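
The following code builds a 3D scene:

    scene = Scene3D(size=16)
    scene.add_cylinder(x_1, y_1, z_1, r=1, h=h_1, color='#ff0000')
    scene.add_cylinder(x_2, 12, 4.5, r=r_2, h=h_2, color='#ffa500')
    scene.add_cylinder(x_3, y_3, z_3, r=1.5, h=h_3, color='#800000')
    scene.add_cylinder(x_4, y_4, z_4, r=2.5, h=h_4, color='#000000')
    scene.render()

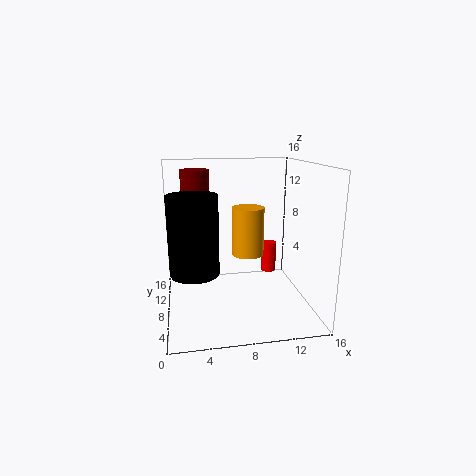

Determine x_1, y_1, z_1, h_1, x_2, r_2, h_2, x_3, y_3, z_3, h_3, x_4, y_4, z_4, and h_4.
x_1 = 13.5; y_1 = 14.5; z_1 = 1; h_1 = 4; x_2 = 10; r_2 = 2; h_2 = 6; x_3 = 3.5; y_3 = 8.5; z_3 = 10; h_3 = 5.5; x_4 = 3; y_4 = 5; z_4 = 5.5; h_4 = 8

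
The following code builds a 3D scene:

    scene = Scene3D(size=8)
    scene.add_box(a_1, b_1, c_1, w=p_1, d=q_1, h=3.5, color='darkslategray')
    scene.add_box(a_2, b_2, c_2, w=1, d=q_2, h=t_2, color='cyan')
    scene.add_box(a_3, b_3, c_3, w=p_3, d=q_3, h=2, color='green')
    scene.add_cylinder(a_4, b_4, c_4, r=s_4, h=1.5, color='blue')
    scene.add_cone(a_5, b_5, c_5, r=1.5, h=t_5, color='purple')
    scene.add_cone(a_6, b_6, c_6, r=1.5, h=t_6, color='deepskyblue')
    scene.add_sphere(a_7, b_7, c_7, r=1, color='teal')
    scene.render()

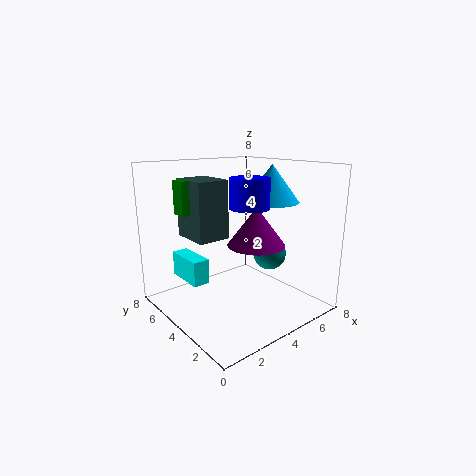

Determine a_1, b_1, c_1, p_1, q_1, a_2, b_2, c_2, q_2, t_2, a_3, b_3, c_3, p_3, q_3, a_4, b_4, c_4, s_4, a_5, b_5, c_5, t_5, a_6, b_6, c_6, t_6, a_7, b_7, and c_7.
a_1 = 2.5, b_1 = 5.5, c_1 = 3.5, p_1 = 2, q_1 = 2.5, a_2 = 2, b_2 = 5.5, c_2 = 1, q_2 = 2.5, t_2 = 1.5, a_3 = 2, b_3 = 6.5, c_3 = 5, p_3 = 2.5, q_3 = 1, a_4 = 3.5, b_4 = 2.5, c_4 = 6, s_4 = 1, a_5 = 4, b_5 = 2.5, c_5 = 4, t_5 = 2, a_6 = 5.5, b_6 = 3, c_6 = 6, t_6 = 2, a_7 = 6.5, b_7 = 4, c_7 = 2.5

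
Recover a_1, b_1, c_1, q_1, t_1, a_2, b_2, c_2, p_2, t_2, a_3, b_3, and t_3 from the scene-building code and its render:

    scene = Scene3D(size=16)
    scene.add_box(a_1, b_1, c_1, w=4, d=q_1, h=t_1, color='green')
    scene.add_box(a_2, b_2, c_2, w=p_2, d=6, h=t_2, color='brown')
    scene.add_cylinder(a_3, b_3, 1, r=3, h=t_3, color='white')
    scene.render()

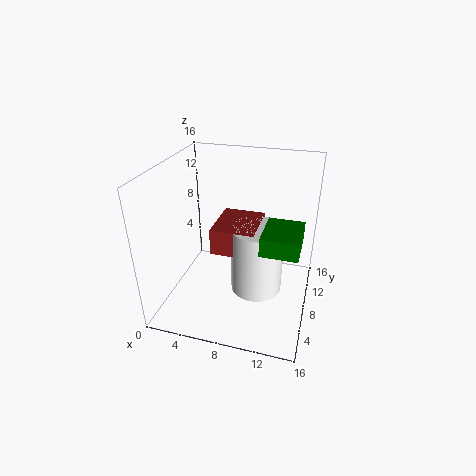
a_1 = 11
b_1 = 5
c_1 = 8
q_1 = 5
t_1 = 2
a_2 = 5
b_2 = 7
c_2 = 6
p_2 = 5
t_2 = 3
a_3 = 10
b_3 = 9
t_3 = 8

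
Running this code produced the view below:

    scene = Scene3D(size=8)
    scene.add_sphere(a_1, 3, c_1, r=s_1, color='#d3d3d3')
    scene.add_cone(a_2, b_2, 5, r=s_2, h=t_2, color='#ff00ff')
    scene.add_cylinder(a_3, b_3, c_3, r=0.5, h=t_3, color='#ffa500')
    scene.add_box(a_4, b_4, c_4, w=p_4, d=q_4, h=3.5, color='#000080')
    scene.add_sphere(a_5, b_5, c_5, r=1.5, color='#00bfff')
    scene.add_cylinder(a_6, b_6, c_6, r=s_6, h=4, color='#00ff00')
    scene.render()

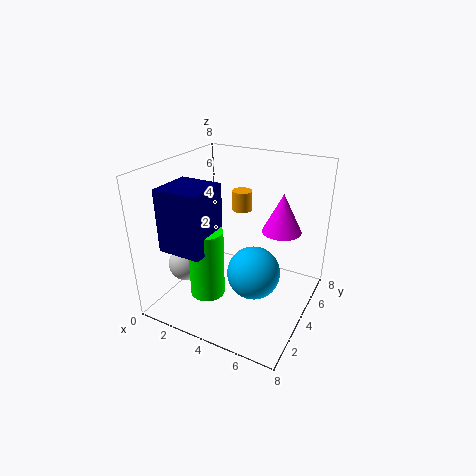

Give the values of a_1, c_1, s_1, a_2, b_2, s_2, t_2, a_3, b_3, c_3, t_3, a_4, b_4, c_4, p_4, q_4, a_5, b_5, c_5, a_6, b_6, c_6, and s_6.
a_1 = 1; c_1 = 2; s_1 = 1; a_2 = 6.5; b_2 = 4; s_2 = 1; t_2 = 2; a_3 = 4.5; b_3 = 3.5; c_3 = 6; t_3 = 1; a_4 = 0.5; b_4 = 1.5; c_4 = 3.5; p_4 = 2.5; q_4 = 2.5; a_5 = 5; b_5 = 4; c_5 = 2; a_6 = 2.5; b_6 = 3; c_6 = 0.5; s_6 = 1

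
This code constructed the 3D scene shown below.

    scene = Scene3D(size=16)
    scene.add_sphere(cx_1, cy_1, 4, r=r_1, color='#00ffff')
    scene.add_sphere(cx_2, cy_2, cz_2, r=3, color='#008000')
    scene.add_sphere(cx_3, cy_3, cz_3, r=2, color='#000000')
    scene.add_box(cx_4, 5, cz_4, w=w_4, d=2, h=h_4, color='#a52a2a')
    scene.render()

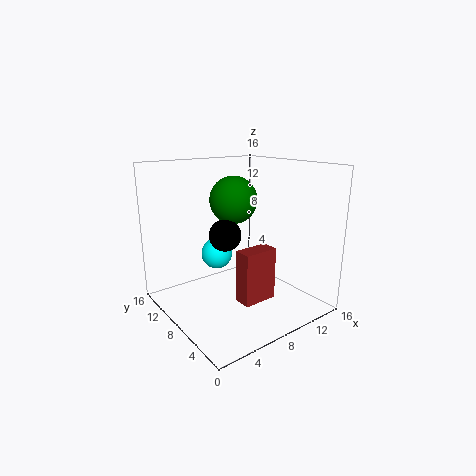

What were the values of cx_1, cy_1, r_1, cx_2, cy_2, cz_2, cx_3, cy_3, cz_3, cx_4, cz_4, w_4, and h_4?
cx_1 = 9; cy_1 = 14; r_1 = 2; cx_2 = 11; cy_2 = 13; cz_2 = 11; cx_3 = 9; cy_3 = 12; cz_3 = 7; cx_4 = 7; cz_4 = 1; w_4 = 4; h_4 = 6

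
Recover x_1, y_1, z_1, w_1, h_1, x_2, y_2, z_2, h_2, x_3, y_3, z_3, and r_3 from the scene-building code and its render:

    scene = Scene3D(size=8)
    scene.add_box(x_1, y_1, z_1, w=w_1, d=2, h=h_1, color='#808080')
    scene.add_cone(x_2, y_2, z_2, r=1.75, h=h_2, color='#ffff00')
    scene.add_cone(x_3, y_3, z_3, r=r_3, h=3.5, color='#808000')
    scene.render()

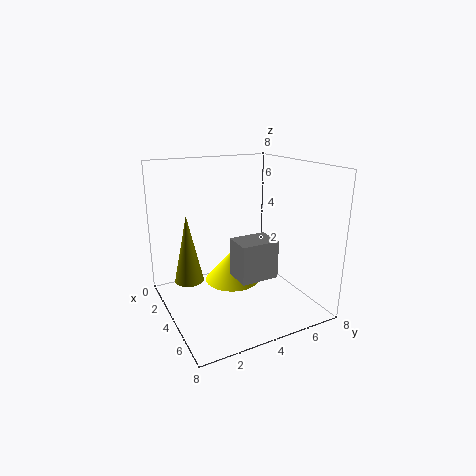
x_1 = 5
y_1 = 3
z_1 = 2.5
w_1 = 1.5
h_1 = 2
x_2 = 1.75
y_2 = 4.75
z_2 = 0.25
h_2 = 2
x_3 = 4.25
y_3 = 1
z_3 = 2.25
r_3 = 0.75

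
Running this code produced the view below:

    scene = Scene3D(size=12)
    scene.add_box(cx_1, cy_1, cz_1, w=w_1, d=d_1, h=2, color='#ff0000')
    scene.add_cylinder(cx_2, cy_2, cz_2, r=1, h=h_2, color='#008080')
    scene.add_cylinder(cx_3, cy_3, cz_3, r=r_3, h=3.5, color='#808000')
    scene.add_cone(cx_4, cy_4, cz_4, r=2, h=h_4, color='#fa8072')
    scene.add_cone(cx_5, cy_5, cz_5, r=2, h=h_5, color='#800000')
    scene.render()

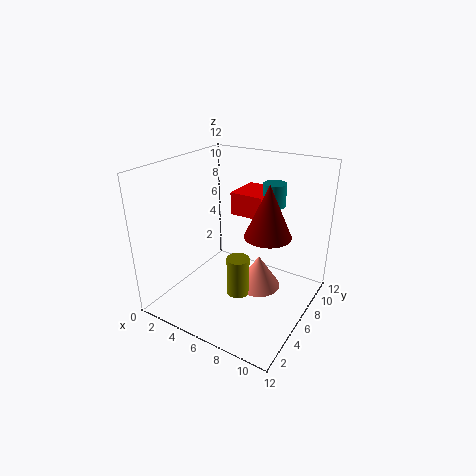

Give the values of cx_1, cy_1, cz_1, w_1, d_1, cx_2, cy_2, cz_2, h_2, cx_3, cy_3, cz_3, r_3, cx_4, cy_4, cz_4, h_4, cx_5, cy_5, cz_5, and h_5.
cx_1 = 4; cy_1 = 8; cz_1 = 7; w_1 = 3; d_1 = 3.5; cx_2 = 7.5; cy_2 = 9.5; cz_2 = 8; h_2 = 2; cx_3 = 6; cy_3 = 6; cz_3 = 0.5; r_3 = 1; cx_4 = 7; cy_4 = 8; cz_4 = 0.5; h_4 = 3; cx_5 = 8; cy_5 = 7.5; cz_5 = 6; h_5 = 4.5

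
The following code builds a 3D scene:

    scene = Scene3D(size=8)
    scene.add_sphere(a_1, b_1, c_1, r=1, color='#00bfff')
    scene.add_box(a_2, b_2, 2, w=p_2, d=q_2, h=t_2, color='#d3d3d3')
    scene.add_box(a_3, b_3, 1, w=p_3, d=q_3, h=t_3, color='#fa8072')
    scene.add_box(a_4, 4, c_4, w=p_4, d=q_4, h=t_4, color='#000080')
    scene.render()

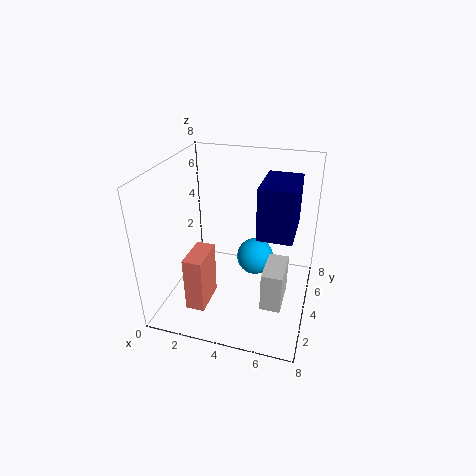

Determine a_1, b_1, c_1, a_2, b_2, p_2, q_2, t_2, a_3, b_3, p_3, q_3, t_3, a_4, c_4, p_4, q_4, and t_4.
a_1 = 5
b_1 = 4
c_1 = 3
a_2 = 6
b_2 = 1
p_2 = 1
q_2 = 2
t_2 = 2
a_3 = 2
b_3 = 1
p_3 = 1
q_3 = 2
t_3 = 3
a_4 = 5
c_4 = 4
p_4 = 2
q_4 = 3
t_4 = 3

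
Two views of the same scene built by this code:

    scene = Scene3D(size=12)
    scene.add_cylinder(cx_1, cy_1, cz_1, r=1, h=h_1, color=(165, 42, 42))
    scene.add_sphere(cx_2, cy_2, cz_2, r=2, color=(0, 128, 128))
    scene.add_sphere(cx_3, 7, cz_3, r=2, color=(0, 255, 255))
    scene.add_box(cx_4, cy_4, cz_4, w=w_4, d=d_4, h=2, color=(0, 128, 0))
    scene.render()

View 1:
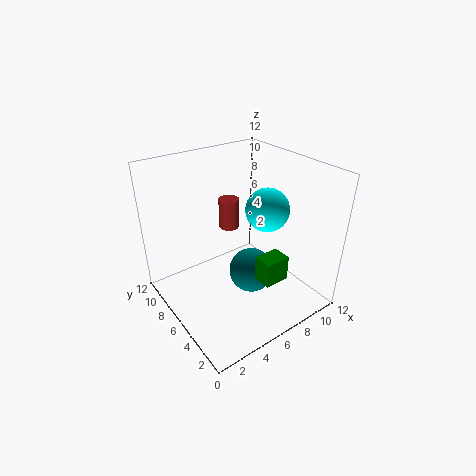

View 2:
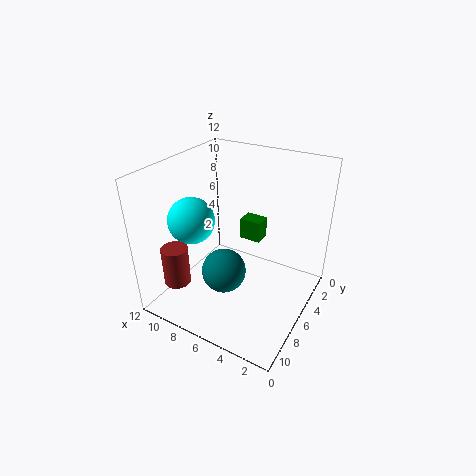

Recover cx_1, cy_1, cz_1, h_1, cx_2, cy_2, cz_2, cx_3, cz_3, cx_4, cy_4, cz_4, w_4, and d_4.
cx_1 = 8.5
cy_1 = 11
cz_1 = 4
h_1 = 3
cx_2 = 7.5
cy_2 = 6
cz_2 = 2
cx_3 = 10
cz_3 = 7
cx_4 = 5.5
cy_4 = 1.5
cz_4 = 4
w_4 = 2
d_4 = 1.5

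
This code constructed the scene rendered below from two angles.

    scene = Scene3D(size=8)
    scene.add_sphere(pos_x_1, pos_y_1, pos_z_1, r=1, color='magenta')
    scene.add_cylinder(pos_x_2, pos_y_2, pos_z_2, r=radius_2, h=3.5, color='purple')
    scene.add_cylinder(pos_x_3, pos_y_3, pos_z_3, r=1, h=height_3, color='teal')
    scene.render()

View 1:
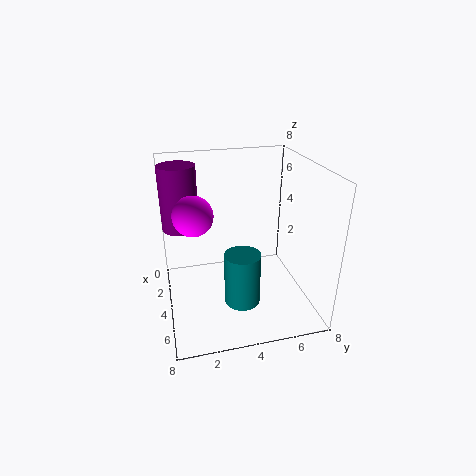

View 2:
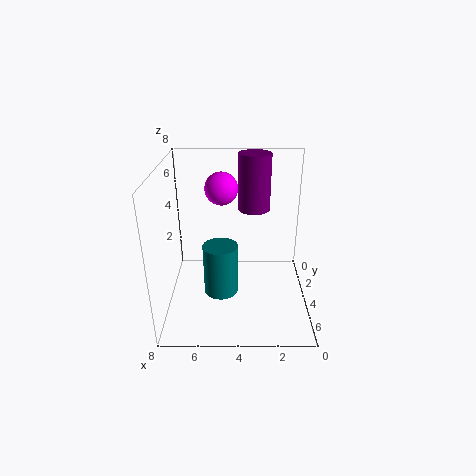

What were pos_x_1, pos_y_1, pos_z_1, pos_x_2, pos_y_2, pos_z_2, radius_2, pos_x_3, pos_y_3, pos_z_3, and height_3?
pos_x_1 = 5; pos_y_1 = 1.5; pos_z_1 = 6; pos_x_2 = 3; pos_y_2 = 1; pos_z_2 = 4.5; radius_2 = 1; pos_x_3 = 5; pos_y_3 = 4; pos_z_3 = 0.5; height_3 = 3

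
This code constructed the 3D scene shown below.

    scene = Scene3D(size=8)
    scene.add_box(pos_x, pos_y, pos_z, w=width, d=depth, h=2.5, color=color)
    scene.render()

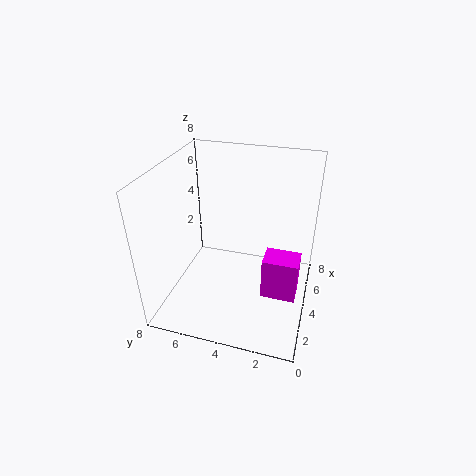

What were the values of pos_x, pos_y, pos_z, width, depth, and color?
pos_x = 3.5
pos_y = 0.5
pos_z = 0.5
width = 1.5
depth = 2
color = 'magenta'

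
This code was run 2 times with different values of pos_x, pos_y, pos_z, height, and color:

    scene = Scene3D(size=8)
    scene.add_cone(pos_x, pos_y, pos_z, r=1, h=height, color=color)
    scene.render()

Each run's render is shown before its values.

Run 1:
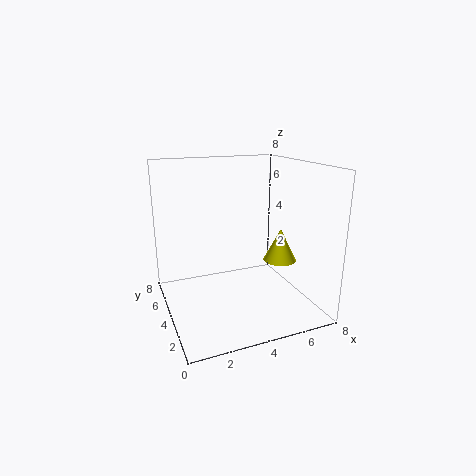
pos_x = 7; pos_y = 4.5; pos_z = 2; height = 2; color = 'yellow'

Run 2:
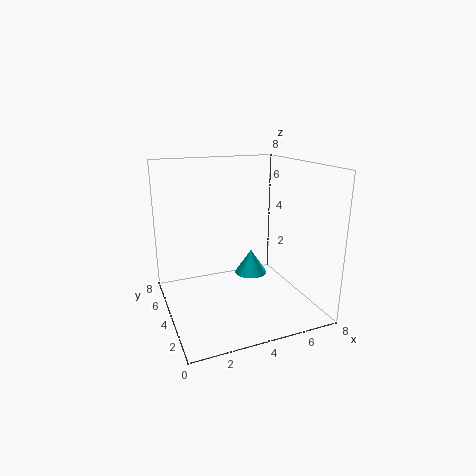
pos_x = 5.5; pos_y = 5.5; pos_z = 1; height = 1.5; color = 'cyan'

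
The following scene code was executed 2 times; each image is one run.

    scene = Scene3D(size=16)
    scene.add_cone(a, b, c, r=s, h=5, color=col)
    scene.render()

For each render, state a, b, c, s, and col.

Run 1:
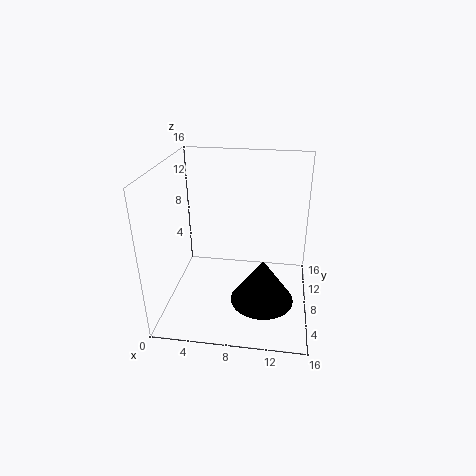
a = 11, b = 6, c = 1.5, s = 3.5, col = 'black'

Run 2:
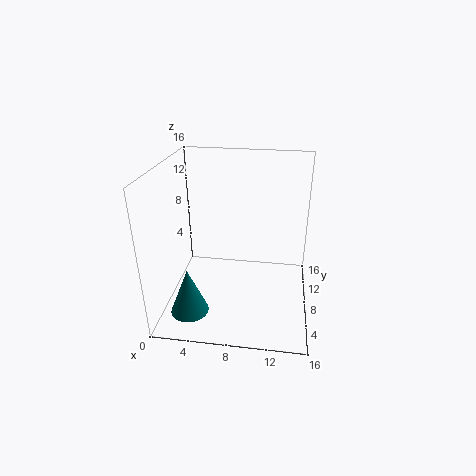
a = 3.5, b = 3, c = 1.5, s = 2, col = 'teal'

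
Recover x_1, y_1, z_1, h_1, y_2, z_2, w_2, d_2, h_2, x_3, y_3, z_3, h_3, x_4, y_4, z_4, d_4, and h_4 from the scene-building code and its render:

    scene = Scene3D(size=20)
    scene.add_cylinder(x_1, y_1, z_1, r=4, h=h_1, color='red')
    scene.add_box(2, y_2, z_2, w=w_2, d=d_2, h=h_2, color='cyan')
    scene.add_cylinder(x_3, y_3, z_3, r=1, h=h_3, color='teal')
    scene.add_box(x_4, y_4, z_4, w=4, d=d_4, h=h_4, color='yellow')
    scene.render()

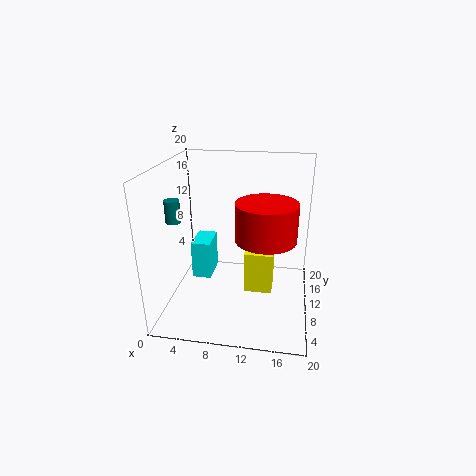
x_1 = 14; y_1 = 8; z_1 = 11; h_1 = 5; y_2 = 13; z_2 = 1; w_2 = 3; d_2 = 5; h_2 = 6; x_3 = 2; y_3 = 7; z_3 = 13; h_3 = 3; x_4 = 11; y_4 = 9; z_4 = 2; d_4 = 4; h_4 = 6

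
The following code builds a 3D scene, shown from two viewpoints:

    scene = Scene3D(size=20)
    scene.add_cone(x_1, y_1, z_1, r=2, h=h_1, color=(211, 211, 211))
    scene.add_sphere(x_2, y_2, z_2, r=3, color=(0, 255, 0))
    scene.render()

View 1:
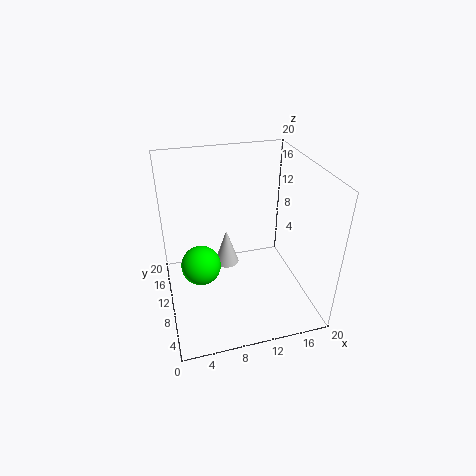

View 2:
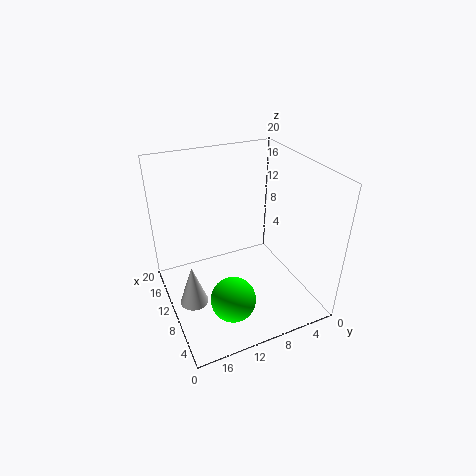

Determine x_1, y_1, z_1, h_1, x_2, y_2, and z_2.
x_1 = 10, y_1 = 17, z_1 = 1, h_1 = 6, x_2 = 5, y_2 = 13, z_2 = 4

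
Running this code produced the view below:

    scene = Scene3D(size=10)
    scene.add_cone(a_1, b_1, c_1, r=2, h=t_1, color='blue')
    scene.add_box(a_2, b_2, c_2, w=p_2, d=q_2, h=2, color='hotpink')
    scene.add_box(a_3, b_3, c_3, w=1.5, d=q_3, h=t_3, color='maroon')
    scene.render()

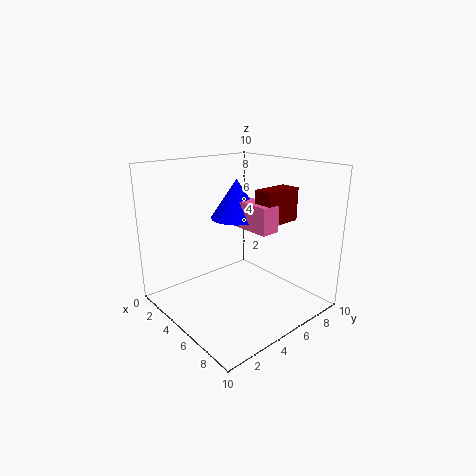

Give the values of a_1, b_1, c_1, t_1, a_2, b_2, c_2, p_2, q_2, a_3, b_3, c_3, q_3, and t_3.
a_1 = 2.5
b_1 = 7
c_1 = 5.5
t_1 = 3
a_2 = 2.5
b_2 = 6.5
c_2 = 5
p_2 = 3.5
q_2 = 1.5
a_3 = 4.5
b_3 = 7
c_3 = 5.5
q_3 = 3
t_3 = 2.5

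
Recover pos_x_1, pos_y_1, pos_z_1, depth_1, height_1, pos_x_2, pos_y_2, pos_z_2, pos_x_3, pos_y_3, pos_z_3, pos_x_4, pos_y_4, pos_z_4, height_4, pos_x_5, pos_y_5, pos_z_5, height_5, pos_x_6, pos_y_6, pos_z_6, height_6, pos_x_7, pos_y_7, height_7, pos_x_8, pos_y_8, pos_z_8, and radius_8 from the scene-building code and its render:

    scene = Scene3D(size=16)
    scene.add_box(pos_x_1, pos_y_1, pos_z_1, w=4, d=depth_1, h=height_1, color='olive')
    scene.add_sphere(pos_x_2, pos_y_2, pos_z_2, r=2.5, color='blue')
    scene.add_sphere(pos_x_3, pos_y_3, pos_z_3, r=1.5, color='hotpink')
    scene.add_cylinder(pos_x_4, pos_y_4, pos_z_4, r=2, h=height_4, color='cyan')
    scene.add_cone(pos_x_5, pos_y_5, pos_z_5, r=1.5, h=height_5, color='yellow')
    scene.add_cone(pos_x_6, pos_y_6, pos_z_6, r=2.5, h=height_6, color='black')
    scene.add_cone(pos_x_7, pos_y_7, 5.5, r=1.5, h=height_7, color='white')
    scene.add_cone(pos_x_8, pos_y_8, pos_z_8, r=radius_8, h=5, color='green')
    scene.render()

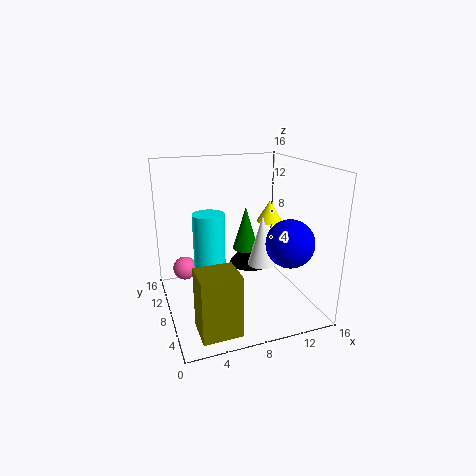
pos_x_1 = 2; pos_y_1 = 1; pos_z_1 = 0.5; depth_1 = 3.5; height_1 = 6.5; pos_x_2 = 12; pos_y_2 = 3.5; pos_z_2 = 8.5; pos_x_3 = 3; pos_y_3 = 14.5; pos_z_3 = 2; pos_x_4 = 6; pos_y_4 = 13; pos_z_4 = 2; height_4 = 7.5; pos_x_5 = 12.5; pos_y_5 = 9.5; pos_z_5 = 9; height_5 = 2.5; pos_x_6 = 10.5; pos_y_6 = 10.5; pos_z_6 = 3.5; height_6 = 3; pos_x_7 = 10; pos_y_7 = 6; height_7 = 5.5; pos_x_8 = 9.5; pos_y_8 = 9.5; pos_z_8 = 6; radius_8 = 1.5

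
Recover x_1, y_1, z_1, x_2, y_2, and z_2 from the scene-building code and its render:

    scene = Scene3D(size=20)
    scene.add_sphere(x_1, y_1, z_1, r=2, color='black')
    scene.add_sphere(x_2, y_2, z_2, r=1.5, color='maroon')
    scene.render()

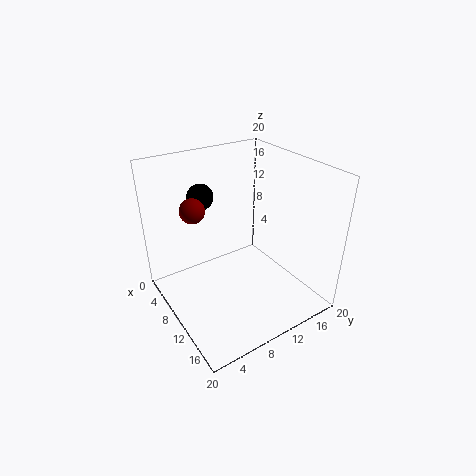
x_1 = 2; y_1 = 8.5; z_1 = 13.5; x_2 = 11; y_2 = 3; z_2 = 16.5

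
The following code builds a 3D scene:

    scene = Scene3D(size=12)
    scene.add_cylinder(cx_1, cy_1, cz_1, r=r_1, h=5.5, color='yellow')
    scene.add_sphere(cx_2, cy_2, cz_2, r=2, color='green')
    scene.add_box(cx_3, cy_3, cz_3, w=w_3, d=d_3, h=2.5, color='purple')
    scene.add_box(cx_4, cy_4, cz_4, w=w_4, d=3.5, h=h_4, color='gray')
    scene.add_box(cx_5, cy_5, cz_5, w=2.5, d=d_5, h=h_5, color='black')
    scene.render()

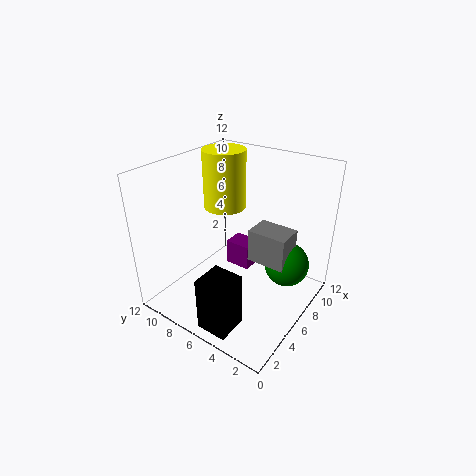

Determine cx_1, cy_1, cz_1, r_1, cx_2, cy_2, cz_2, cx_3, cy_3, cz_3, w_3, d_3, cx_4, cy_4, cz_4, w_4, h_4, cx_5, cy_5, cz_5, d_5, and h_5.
cx_1 = 9.5; cy_1 = 10; cz_1 = 6.5; r_1 = 2; cx_2 = 9.5; cy_2 = 3; cz_2 = 2.5; cx_3 = 9; cy_3 = 7; cz_3 = 0.5; w_3 = 2; d_3 = 2.5; cx_4 = 7.5; cy_4 = 2.5; cz_4 = 3; w_4 = 2.5; h_4 = 3; cx_5 = 0.5; cy_5 = 3.5; cz_5 = 0.5; d_5 = 2.5; h_5 = 4.5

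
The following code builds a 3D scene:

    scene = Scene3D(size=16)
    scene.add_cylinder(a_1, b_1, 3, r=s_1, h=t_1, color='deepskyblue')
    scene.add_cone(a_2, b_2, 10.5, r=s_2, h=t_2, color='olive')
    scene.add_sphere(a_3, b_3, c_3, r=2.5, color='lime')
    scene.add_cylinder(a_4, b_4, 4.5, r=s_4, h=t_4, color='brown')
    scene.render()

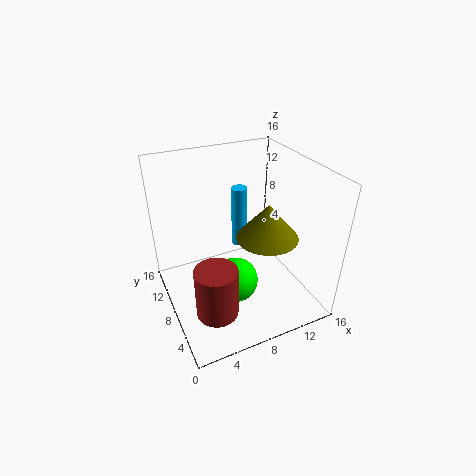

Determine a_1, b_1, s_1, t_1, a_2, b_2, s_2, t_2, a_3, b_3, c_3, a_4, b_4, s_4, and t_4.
a_1 = 11
b_1 = 14
s_1 = 1
t_1 = 8
a_2 = 9
b_2 = 3.5
s_2 = 3
t_2 = 3.5
a_3 = 7
b_3 = 6.5
c_3 = 3.5
a_4 = 3
b_4 = 2
s_4 = 2
t_4 = 5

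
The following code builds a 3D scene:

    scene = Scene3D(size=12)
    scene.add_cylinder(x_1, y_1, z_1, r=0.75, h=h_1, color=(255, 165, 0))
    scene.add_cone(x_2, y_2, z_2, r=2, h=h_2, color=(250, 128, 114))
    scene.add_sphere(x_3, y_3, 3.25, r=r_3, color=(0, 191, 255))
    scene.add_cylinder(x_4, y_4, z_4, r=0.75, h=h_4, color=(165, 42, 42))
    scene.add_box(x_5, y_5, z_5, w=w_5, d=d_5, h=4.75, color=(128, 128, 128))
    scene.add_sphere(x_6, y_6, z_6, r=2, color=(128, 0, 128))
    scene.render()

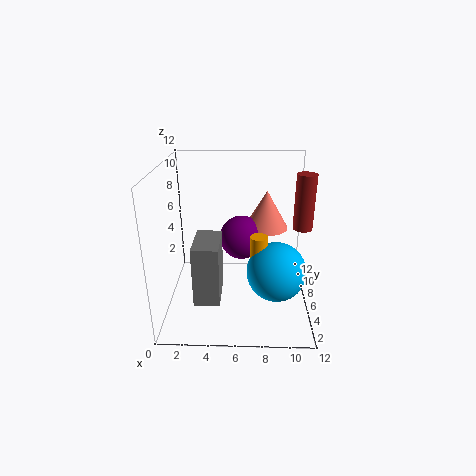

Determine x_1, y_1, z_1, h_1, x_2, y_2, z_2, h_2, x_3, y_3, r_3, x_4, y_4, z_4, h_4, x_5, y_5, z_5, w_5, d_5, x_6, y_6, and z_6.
x_1 = 7.75; y_1 = 5.75; z_1 = 3.25; h_1 = 3; x_2 = 8.5; y_2 = 9.5; z_2 = 5.5; h_2 = 3.5; x_3 = 9.25; y_3 = 5.25; r_3 = 2.5; x_4 = 11; y_4 = 4.75; z_4 = 7.5; h_4 = 4.25; x_5 = 2.75; y_5 = 1.75; z_5 = 2.25; w_5 = 2; d_5 = 3.5; x_6 = 6.25; y_6 = 8.75; z_6 = 4.75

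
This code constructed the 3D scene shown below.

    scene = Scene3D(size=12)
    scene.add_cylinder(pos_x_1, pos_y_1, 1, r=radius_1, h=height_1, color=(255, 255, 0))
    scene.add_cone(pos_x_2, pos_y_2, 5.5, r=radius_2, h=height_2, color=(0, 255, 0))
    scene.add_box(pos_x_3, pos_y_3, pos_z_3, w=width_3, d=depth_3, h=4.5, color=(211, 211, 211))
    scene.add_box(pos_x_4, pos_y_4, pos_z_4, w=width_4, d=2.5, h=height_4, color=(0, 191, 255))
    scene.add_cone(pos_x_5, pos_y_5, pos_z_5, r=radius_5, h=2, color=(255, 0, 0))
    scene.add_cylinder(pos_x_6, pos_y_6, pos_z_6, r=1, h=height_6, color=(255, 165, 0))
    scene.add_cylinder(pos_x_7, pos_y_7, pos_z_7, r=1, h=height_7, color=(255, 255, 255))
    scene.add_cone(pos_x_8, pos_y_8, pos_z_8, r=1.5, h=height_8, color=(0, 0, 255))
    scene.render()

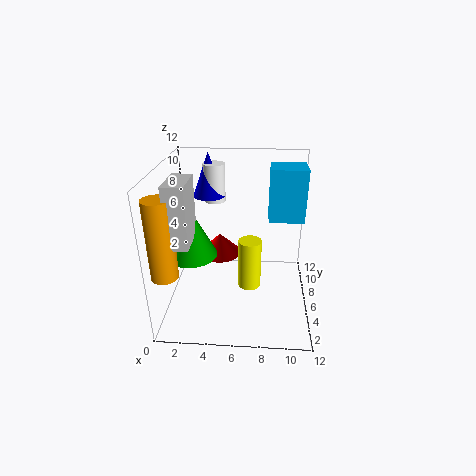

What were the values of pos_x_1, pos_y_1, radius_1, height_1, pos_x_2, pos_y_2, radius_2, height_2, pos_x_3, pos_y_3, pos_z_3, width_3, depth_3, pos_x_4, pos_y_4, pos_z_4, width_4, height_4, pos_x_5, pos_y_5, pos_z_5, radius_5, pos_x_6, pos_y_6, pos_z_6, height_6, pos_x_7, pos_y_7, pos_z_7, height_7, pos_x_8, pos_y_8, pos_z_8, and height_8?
pos_x_1 = 7, pos_y_1 = 6.5, radius_1 = 1, height_1 = 4.5, pos_x_2 = 2.5, pos_y_2 = 4, radius_2 = 2, height_2 = 4, pos_x_3 = 1.5, pos_y_3 = 1, pos_z_3 = 7.5, width_3 = 1.5, depth_3 = 3, pos_x_4 = 8.5, pos_y_4 = 7, pos_z_4 = 7, width_4 = 3, height_4 = 4.5, pos_x_5 = 4, pos_y_5 = 9.5, pos_z_5 = 2.5, radius_5 = 2, pos_x_6 = 1, pos_y_6 = 1.5, pos_z_6 = 5, height_6 = 6, pos_x_7 = 3.5, pos_y_7 = 10.5, pos_z_7 = 7.5, height_7 = 3.5, pos_x_8 = 3, pos_y_8 = 10.5, pos_z_8 = 8, height_8 = 4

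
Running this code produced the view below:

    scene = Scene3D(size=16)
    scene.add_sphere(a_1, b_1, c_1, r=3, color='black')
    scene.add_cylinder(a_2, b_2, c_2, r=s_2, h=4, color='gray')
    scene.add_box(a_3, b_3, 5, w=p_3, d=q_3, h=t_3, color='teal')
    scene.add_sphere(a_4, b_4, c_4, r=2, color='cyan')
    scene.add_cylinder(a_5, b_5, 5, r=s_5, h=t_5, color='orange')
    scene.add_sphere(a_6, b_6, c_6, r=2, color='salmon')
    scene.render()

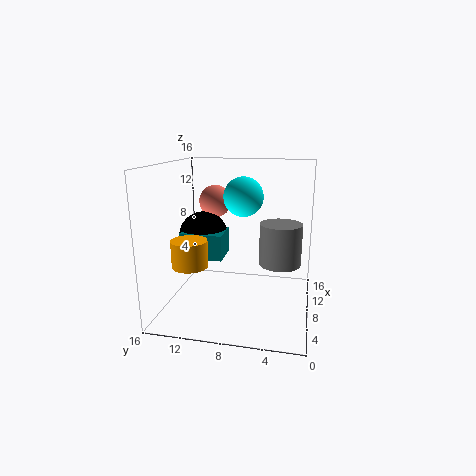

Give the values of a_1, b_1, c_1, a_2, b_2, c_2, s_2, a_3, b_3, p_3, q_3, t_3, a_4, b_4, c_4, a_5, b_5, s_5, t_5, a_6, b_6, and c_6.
a_1 = 11
b_1 = 13
c_1 = 7
a_2 = 4
b_2 = 3
c_2 = 7
s_2 = 2
a_3 = 8
b_3 = 10
p_3 = 4
q_3 = 5
t_3 = 3
a_4 = 6
b_4 = 7
c_4 = 13
a_5 = 6
b_5 = 13
s_5 = 2
t_5 = 3
a_6 = 13
b_6 = 12
c_6 = 11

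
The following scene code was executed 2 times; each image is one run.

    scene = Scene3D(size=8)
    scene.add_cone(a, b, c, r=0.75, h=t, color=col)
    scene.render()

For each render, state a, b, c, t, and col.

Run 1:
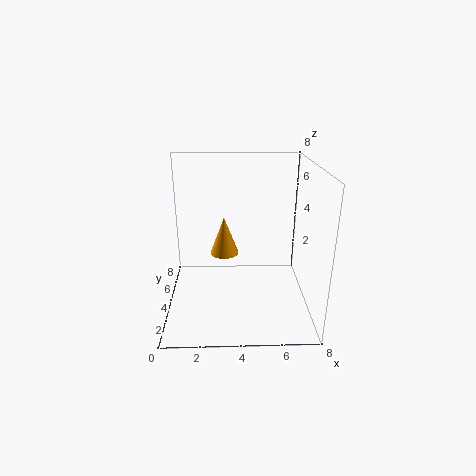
a = 3.25, b = 3.25, c = 3.5, t = 2, col = 'orange'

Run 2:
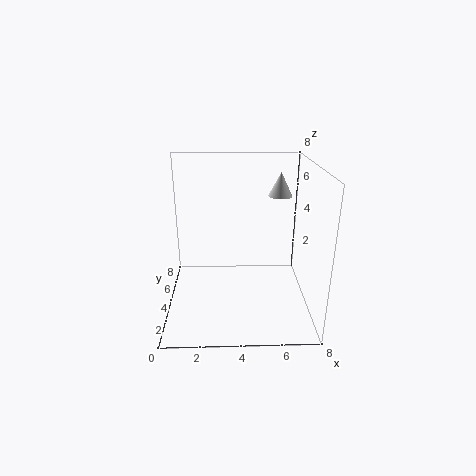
a = 6.75, b = 7, c = 5.5, t = 1.5, col = 'lightgray'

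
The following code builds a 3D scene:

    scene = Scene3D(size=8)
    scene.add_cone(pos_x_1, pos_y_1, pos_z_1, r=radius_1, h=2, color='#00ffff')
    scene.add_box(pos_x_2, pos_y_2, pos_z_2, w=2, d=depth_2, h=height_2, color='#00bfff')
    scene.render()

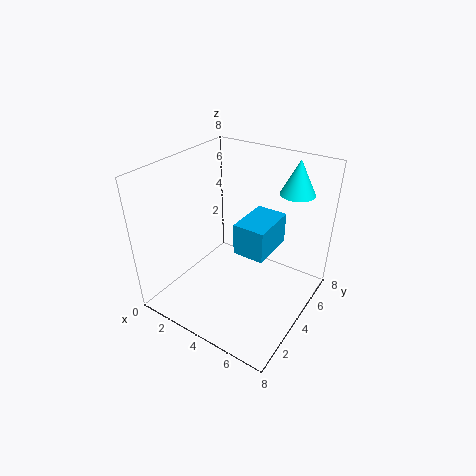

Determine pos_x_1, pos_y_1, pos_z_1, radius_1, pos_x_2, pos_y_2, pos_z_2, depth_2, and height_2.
pos_x_1 = 6
pos_y_1 = 7
pos_z_1 = 6
radius_1 = 1
pos_x_2 = 3
pos_y_2 = 5
pos_z_2 = 2
depth_2 = 3
height_2 = 2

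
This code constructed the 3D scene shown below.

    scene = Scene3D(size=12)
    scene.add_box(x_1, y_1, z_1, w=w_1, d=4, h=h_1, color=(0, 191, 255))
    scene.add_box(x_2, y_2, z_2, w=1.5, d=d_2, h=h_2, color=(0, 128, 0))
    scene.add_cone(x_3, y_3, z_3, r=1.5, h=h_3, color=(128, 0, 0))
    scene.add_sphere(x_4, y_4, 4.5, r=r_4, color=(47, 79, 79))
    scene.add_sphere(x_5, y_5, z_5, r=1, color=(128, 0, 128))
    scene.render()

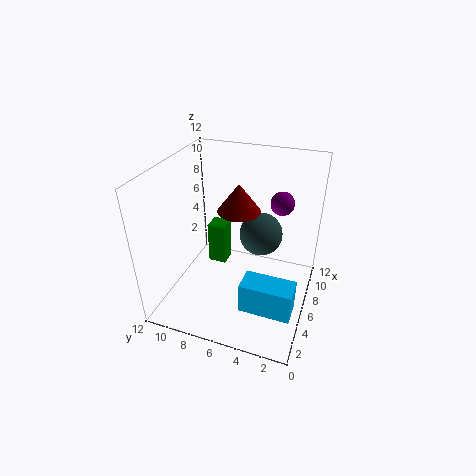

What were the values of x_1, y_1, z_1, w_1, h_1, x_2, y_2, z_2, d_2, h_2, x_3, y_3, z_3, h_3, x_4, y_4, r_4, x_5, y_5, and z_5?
x_1 = 2; y_1 = 0.5; z_1 = 2; w_1 = 2; h_1 = 2.5; x_2 = 5.5; y_2 = 7; z_2 = 3.5; d_2 = 1.5; h_2 = 3.5; x_3 = 3.5; y_3 = 5; z_3 = 10; h_3 = 2; x_4 = 9.5; y_4 = 5; r_4 = 2; x_5 = 8.5; y_5 = 3; z_5 = 8.5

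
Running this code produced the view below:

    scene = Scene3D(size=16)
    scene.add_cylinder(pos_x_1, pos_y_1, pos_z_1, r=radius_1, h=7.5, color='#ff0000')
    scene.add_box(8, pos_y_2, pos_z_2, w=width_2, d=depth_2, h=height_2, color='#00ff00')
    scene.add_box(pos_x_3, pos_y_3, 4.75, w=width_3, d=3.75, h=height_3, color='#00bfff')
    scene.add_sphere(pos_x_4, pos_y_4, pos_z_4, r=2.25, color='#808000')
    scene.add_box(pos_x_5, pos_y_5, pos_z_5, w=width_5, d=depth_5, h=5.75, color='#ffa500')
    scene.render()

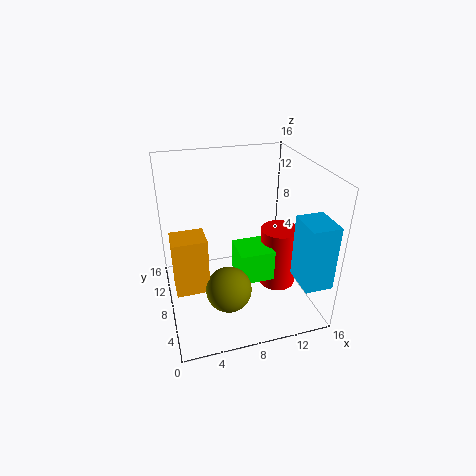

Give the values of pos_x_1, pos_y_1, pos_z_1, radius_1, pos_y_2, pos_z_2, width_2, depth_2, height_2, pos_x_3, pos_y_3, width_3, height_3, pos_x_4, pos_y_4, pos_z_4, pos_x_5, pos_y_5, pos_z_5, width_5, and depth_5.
pos_x_1 = 13.5
pos_y_1 = 9
pos_z_1 = 0.25
radius_1 = 2.25
pos_y_2 = 6.5
pos_z_2 = 2.5
width_2 = 4
depth_2 = 4
height_2 = 3.75
pos_x_3 = 13
pos_y_3 = 0.75
width_3 = 3
height_3 = 7
pos_x_4 = 5.5
pos_y_4 = 2.75
pos_z_4 = 5.5
pos_x_5 = 0.5
pos_y_5 = 3.25
pos_z_5 = 5.25
width_5 = 3.25
depth_5 = 2.75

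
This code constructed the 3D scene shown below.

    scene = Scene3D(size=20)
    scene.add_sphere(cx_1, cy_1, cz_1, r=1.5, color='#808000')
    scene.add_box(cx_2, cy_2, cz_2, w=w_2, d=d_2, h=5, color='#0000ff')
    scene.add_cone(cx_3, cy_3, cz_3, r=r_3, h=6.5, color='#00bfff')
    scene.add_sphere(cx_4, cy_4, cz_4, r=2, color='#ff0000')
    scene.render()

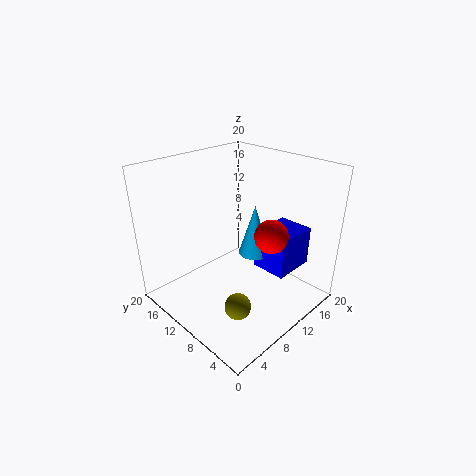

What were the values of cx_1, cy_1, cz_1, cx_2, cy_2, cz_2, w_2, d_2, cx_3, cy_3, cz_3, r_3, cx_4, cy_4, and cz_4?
cx_1 = 2.5, cy_1 = 2.5, cz_1 = 7, cx_2 = 9, cy_2 = 1.5, cz_2 = 8, w_2 = 5.5, d_2 = 4.5, cx_3 = 9.5, cy_3 = 6.5, cz_3 = 9.5, r_3 = 2, cx_4 = 8.5, cy_4 = 3, cz_4 = 13.5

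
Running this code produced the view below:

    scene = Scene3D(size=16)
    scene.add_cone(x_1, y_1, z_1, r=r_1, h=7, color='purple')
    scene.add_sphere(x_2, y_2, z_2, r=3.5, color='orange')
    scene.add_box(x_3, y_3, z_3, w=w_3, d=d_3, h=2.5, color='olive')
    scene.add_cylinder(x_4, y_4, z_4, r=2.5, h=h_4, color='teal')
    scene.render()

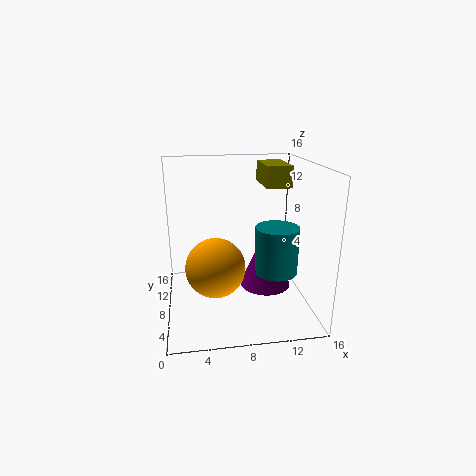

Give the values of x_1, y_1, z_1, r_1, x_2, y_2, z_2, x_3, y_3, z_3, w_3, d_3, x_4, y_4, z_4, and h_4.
x_1 = 11.5; y_1 = 9; z_1 = 1.5; r_1 = 3; x_2 = 5.5; y_2 = 9; z_2 = 4; x_3 = 11.5; y_3 = 9.5; z_3 = 13; w_3 = 3; d_3 = 5.5; x_4 = 12.5; y_4 = 8; z_4 = 3.5; h_4 = 5.5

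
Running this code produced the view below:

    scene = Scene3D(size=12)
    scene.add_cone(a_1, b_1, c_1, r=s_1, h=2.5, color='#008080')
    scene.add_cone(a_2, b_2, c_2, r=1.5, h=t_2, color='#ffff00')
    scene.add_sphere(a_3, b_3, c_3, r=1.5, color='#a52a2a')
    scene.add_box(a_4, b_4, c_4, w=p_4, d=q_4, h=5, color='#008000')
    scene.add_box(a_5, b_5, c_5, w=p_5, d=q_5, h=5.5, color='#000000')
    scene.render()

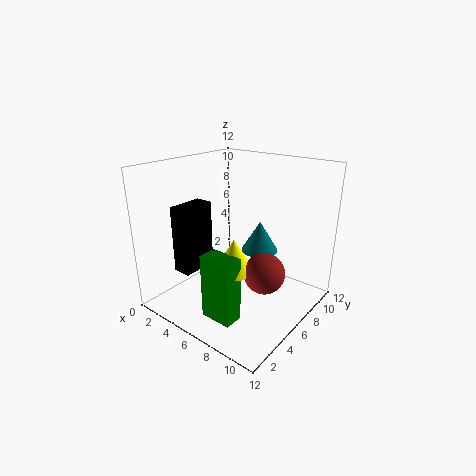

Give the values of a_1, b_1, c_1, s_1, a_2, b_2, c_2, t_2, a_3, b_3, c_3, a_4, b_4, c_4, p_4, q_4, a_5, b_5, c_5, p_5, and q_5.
a_1 = 7.5; b_1 = 7; c_1 = 5; s_1 = 1.5; a_2 = 8; b_2 = 3; c_2 = 5; t_2 = 2.5; a_3 = 10; b_3 = 4; c_3 = 5; a_4 = 6.5; b_4 = 1; c_4 = 1.5; p_4 = 2.5; q_4 = 1.5; a_5 = 2.5; b_5 = 2; c_5 = 3.5; p_5 = 1.5; q_5 = 3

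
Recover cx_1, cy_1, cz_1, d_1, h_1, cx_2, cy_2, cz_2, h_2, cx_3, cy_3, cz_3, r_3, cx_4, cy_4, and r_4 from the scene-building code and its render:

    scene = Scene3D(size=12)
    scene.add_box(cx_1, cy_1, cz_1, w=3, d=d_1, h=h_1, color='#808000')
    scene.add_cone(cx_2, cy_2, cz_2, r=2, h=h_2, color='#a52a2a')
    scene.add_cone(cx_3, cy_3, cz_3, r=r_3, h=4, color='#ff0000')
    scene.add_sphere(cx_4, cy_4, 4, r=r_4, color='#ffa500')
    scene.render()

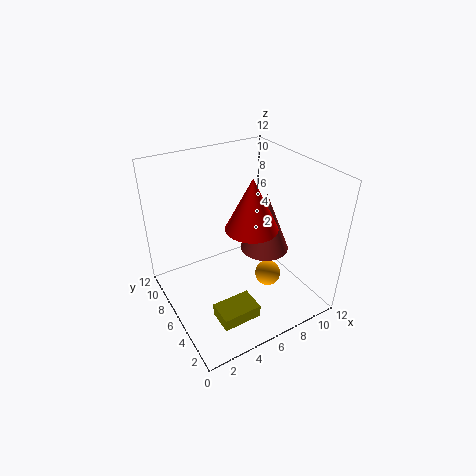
cx_1 = 2
cy_1 = 1
cz_1 = 2
d_1 = 2
h_1 = 1
cx_2 = 8
cy_2 = 5
cz_2 = 5
h_2 = 5
cx_3 = 6
cy_3 = 4
cz_3 = 8
r_3 = 2
cx_4 = 7
cy_4 = 3
r_4 = 1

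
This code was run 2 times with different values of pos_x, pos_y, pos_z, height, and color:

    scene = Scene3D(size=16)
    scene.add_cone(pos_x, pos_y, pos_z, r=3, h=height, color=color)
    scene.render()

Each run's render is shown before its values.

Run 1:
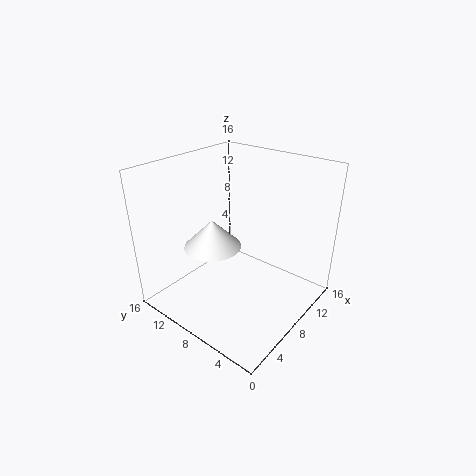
pos_x = 5; pos_y = 9; pos_z = 8; height = 3; color = 'white'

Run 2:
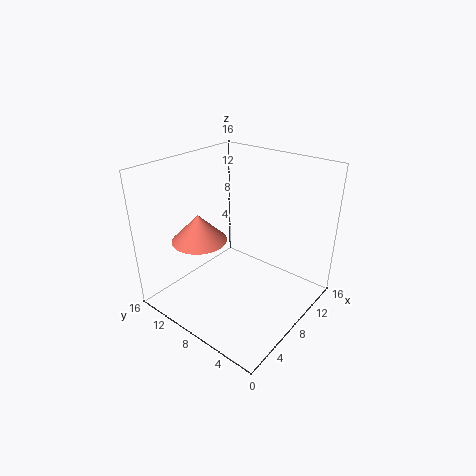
pos_x = 5; pos_y = 11; pos_z = 8; height = 3; color = 'salmon'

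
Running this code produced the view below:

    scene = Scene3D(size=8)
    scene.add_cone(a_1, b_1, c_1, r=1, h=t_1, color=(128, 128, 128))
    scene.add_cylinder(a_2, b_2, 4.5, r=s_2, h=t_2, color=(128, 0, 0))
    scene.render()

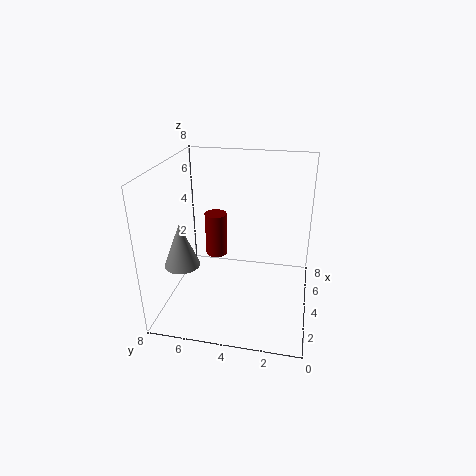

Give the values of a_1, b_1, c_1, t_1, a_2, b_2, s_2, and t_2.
a_1 = 3
b_1 = 7
c_1 = 2.5
t_1 = 2.5
a_2 = 1.5
b_2 = 4.5
s_2 = 0.5
t_2 = 2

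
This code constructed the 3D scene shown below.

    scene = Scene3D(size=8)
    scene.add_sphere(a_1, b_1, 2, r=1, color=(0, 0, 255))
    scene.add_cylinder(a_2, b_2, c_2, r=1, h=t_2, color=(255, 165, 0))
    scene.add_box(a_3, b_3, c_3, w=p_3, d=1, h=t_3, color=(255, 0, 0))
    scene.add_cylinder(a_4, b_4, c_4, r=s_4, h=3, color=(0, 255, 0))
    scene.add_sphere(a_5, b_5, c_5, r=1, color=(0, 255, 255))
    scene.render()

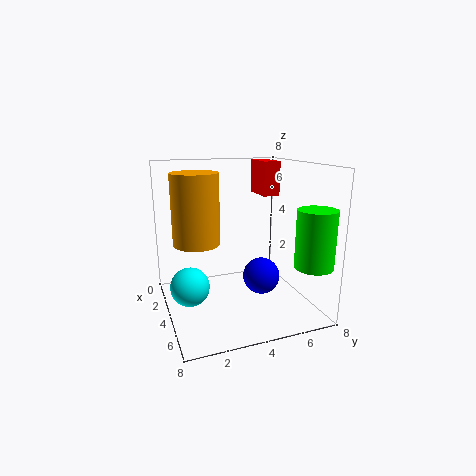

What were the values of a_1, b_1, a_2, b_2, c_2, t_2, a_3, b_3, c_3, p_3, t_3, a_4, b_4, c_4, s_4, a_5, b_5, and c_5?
a_1 = 5, b_1 = 5, a_2 = 7, b_2 = 1, c_2 = 5, t_2 = 3, a_3 = 1, b_3 = 6, c_3 = 6, p_3 = 2, t_3 = 2, a_4 = 7, b_4 = 7, c_4 = 3, s_4 = 1, a_5 = 5, b_5 = 1, c_5 = 2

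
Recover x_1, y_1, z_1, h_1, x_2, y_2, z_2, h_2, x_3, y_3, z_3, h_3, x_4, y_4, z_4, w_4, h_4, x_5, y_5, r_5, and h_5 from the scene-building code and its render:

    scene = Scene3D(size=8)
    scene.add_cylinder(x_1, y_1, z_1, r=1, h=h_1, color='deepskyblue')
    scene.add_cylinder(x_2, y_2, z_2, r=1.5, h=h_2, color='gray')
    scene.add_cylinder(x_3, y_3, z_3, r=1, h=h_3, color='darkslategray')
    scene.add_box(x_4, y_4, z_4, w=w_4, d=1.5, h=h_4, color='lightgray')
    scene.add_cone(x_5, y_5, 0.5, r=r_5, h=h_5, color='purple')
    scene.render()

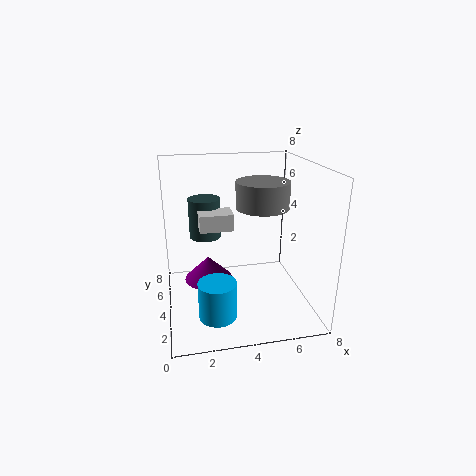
x_1 = 2.5, y_1 = 2, z_1 = 0.5, h_1 = 2, x_2 = 5.5, y_2 = 4.5, z_2 = 5.5, h_2 = 1.5, x_3 = 2.5, y_3 = 7, z_3 = 3, h_3 = 2.5, x_4 = 2, y_4 = 5, z_4 = 4, w_4 = 2, h_4 = 1, x_5 = 2.5, y_5 = 6, r_5 = 1.5, h_5 = 1.5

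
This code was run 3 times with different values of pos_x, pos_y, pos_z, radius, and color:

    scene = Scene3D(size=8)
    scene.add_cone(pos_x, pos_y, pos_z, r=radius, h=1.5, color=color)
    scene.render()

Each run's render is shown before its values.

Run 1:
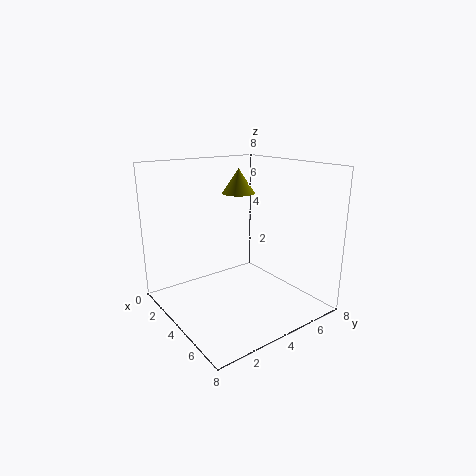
pos_x = 2, pos_y = 5.5, pos_z = 6, radius = 1, color = 'olive'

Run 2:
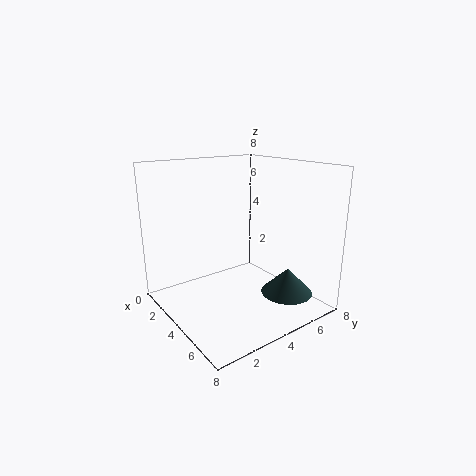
pos_x = 5.5, pos_y = 6.5, pos_z = 0.5, radius = 1.5, color = 'darkslategray'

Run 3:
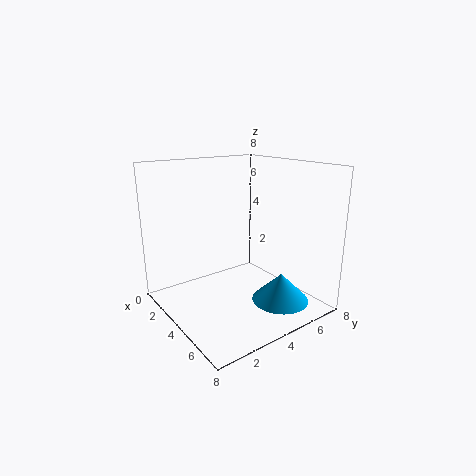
pos_x = 6.5, pos_y = 5, pos_z = 1, radius = 1.5, color = 'deepskyblue'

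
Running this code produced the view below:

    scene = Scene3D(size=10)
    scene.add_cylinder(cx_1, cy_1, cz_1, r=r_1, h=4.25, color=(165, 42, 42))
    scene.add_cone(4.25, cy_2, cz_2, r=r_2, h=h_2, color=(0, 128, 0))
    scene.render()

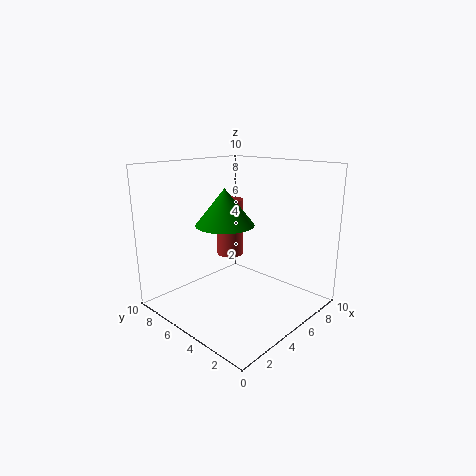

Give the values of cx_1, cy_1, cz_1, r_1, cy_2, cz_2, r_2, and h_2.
cx_1 = 6.25; cy_1 = 7; cz_1 = 3; r_1 = 1; cy_2 = 5.5; cz_2 = 6; r_2 = 2; h_2 = 2.5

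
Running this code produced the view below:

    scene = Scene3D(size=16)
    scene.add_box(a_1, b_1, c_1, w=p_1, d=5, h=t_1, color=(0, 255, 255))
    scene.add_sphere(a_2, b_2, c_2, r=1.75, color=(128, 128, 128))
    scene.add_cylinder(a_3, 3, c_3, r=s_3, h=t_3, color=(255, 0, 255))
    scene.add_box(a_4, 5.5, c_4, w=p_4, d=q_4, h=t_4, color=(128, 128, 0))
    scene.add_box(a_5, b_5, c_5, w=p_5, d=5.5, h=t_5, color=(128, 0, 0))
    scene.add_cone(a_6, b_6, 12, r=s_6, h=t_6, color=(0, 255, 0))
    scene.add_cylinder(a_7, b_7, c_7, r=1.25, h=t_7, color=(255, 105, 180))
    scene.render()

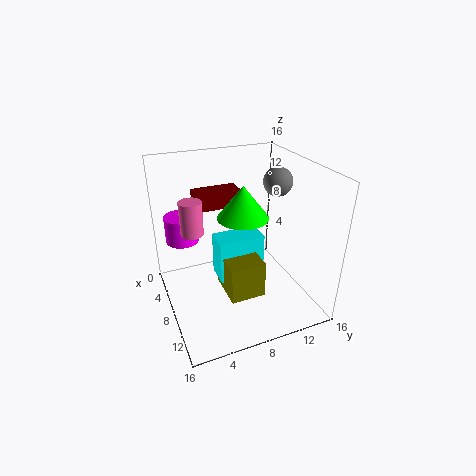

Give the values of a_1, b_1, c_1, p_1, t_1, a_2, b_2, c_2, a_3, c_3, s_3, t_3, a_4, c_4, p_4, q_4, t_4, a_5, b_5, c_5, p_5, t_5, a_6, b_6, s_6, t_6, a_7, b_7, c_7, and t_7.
a_1 = 7.25; b_1 = 5.25; c_1 = 4; p_1 = 2.75; t_1 = 4.75; a_2 = 5.25; b_2 = 14.25; c_2 = 12.75; a_3 = 2.25; c_3 = 5.75; s_3 = 2; t_3 = 3.25; a_4 = 8; c_4 = 3; p_4 = 4.5; q_4 = 3.75; t_4 = 4; a_5 = 1; b_5 = 4.75; c_5 = 9.5; p_5 = 2.25; t_5 = 2.25; a_6 = 11; b_6 = 7.25; s_6 = 2.5; t_6 = 3.25; a_7 = 6.5; b_7 = 3.25; c_7 = 8.75; t_7 = 3.75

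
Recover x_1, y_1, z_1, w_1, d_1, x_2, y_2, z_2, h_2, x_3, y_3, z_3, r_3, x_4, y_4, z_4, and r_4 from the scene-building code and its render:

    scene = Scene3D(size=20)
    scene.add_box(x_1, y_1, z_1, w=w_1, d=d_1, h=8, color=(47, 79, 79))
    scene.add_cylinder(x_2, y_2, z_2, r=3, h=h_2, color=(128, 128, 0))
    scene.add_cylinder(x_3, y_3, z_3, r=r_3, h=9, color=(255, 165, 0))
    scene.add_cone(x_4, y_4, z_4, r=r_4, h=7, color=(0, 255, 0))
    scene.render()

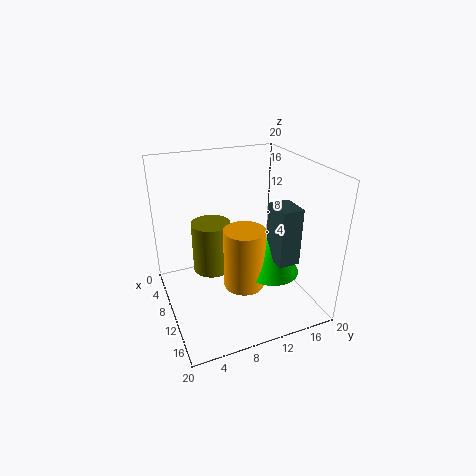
x_1 = 11
y_1 = 14
z_1 = 7
w_1 = 4
d_1 = 3
x_2 = 4
y_2 = 8
z_2 = 2
h_2 = 8
x_3 = 10
y_3 = 11
z_3 = 2
r_3 = 3
x_4 = 11
y_4 = 15
z_4 = 4
r_4 = 4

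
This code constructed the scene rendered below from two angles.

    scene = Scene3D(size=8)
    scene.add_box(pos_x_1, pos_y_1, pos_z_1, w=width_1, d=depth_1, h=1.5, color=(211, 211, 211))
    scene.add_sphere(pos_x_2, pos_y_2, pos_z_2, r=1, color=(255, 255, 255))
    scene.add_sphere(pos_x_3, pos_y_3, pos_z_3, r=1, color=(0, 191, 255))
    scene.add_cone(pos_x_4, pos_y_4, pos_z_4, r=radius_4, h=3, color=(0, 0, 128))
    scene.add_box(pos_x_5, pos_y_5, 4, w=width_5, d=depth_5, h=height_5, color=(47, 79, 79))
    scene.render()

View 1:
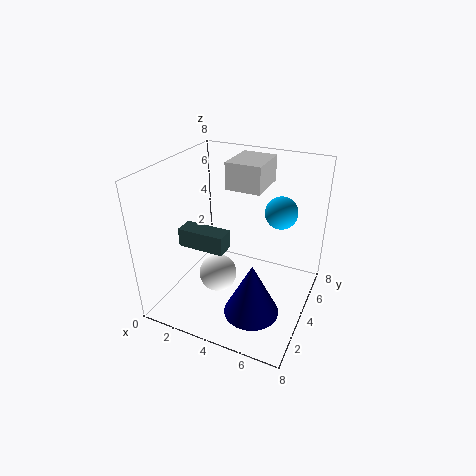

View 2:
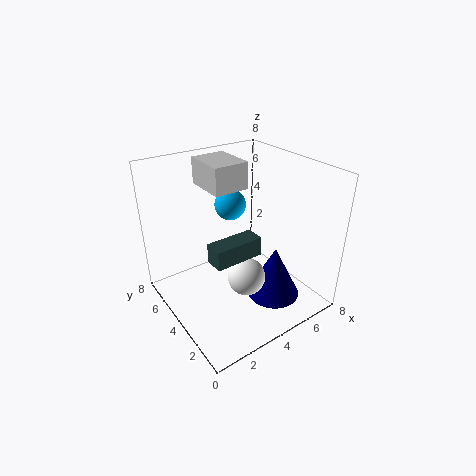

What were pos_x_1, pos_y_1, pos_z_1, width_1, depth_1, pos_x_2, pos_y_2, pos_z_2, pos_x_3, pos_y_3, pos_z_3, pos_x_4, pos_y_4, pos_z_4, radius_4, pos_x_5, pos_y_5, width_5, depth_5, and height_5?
pos_x_1 = 3; pos_y_1 = 4.5; pos_z_1 = 6.5; width_1 = 2; depth_1 = 2.5; pos_x_2 = 3.5; pos_y_2 = 2.5; pos_z_2 = 2.5; pos_x_3 = 5.5; pos_y_3 = 7; pos_z_3 = 4.5; pos_x_4 = 5.5; pos_y_4 = 2.5; pos_z_4 = 0.5; radius_4 = 1.5; pos_x_5 = 1.5; pos_y_5 = 2; width_5 = 2.5; depth_5 = 1; height_5 = 1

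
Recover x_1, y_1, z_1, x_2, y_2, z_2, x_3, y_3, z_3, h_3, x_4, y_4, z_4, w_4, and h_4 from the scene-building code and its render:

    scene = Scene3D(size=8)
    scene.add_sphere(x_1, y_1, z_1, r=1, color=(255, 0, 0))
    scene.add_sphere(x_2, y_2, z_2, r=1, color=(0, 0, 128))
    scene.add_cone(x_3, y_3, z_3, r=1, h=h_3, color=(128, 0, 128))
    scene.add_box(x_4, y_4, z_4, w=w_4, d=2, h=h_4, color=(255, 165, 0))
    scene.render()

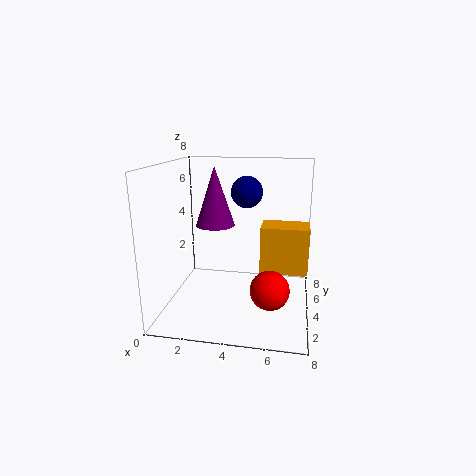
x_1 = 6, y_1 = 2, z_1 = 2, x_2 = 4, y_2 = 7, z_2 = 6, x_3 = 3, y_3 = 3, z_3 = 5, h_3 = 3, x_4 = 5, y_4 = 6, z_4 = 1, w_4 = 3, h_4 = 3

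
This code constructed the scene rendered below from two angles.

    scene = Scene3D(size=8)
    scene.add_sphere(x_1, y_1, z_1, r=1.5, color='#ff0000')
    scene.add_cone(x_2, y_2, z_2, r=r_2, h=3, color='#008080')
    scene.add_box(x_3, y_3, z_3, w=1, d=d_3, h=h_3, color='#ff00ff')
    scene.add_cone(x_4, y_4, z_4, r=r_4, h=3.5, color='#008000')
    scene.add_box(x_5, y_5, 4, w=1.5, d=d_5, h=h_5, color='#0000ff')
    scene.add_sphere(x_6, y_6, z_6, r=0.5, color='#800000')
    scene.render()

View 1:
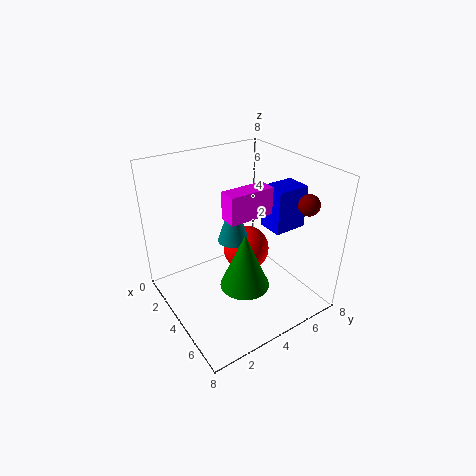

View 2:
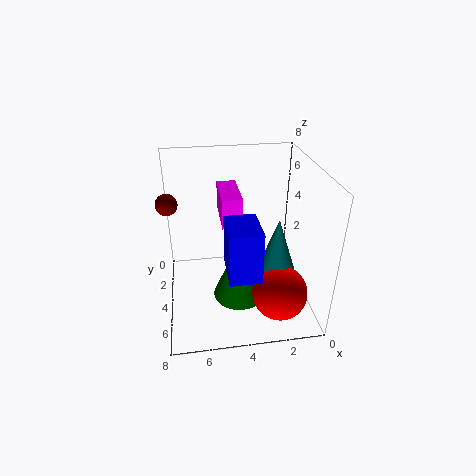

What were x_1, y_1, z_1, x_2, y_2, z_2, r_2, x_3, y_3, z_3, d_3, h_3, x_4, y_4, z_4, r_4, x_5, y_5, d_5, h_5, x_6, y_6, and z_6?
x_1 = 2; y_1 = 6; z_1 = 1.5; x_2 = 2; y_2 = 5; z_2 = 2.5; r_2 = 1; x_3 = 4; y_3 = 3; z_3 = 5.5; d_3 = 2.5; h_3 = 1.5; x_4 = 4; y_4 = 4.5; z_4 = 0.5; r_4 = 1.5; x_5 = 3.5; y_5 = 6; d_5 = 2; h_5 = 2.5; x_6 = 7.5; y_6 = 5.5; z_6 = 7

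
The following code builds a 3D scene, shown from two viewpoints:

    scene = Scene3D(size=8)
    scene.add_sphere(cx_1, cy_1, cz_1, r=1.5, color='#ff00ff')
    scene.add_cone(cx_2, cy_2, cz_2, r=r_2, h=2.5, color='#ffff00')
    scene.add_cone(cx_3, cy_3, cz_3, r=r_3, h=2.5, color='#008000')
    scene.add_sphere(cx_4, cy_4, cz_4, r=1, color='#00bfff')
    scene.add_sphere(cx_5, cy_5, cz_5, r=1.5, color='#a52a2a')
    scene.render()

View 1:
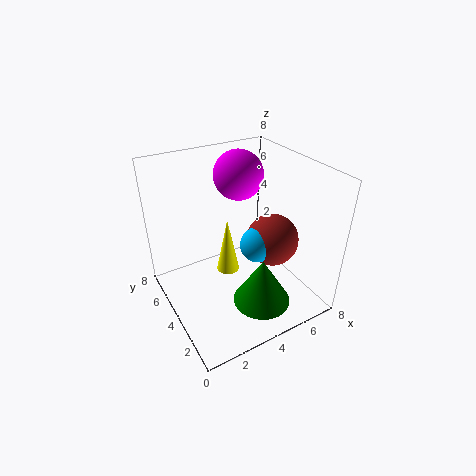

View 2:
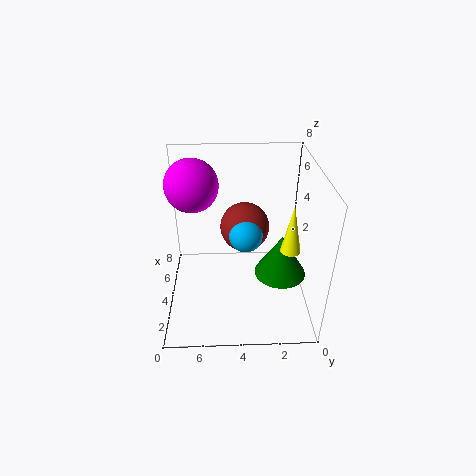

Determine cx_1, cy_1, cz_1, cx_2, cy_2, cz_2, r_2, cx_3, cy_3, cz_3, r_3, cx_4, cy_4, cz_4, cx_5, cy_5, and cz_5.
cx_1 = 5.5; cy_1 = 6.5; cz_1 = 6.5; cx_2 = 2; cy_2 = 1.5; cz_2 = 4.5; r_2 = 0.5; cx_3 = 4; cy_3 = 1.5; cz_3 = 1.5; r_3 = 1.5; cx_4 = 5; cy_4 = 3.5; cz_4 = 3.5; cx_5 = 6; cy_5 = 3.5; cz_5 = 3.5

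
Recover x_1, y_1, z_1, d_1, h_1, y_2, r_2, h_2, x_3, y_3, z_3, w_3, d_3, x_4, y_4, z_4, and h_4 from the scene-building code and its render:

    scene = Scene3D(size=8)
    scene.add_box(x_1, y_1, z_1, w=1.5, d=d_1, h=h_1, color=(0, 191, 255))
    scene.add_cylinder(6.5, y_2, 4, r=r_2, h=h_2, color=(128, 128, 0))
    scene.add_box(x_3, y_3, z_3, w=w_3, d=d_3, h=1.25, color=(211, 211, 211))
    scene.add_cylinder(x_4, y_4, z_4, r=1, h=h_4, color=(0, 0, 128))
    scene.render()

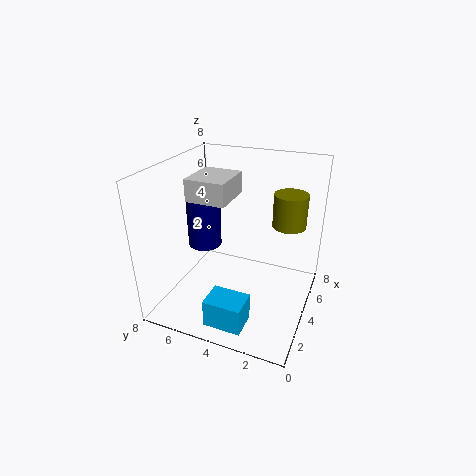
x_1 = 0.5, y_1 = 2.5, z_1 = 0.5, d_1 = 2, h_1 = 1.5, y_2 = 1.75, r_2 = 1, h_2 = 2, x_3 = 3.25, y_3 = 4.5, z_3 = 6, w_3 = 2.5, d_3 = 2.25, x_4 = 4.75, y_4 = 6.5, z_4 = 2.75, h_4 = 3.5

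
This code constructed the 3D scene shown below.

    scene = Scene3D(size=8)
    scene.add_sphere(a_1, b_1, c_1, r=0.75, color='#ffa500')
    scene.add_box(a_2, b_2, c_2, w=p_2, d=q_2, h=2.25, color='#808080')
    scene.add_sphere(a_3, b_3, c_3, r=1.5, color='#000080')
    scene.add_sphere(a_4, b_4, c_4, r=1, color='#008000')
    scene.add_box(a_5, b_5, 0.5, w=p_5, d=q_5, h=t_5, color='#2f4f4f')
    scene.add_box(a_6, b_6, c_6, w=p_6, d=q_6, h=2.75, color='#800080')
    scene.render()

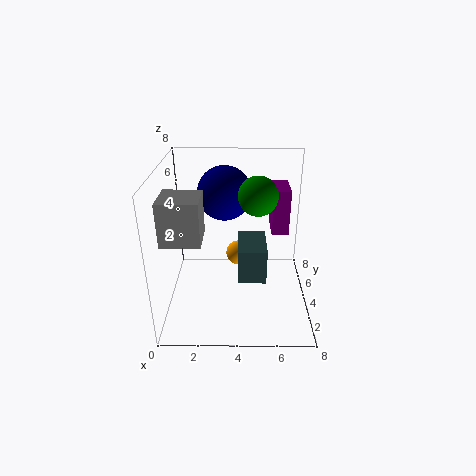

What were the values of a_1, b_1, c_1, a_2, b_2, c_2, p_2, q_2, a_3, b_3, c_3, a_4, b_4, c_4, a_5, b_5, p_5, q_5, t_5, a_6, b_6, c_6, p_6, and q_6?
a_1 = 4; b_1 = 5.75; c_1 = 2; a_2 = 0.25; b_2 = 1.5; c_2 = 4.75; p_2 = 2; q_2 = 2; a_3 = 3.25; b_3 = 5; c_3 = 6.25; a_4 = 5; b_4 = 3.25; c_4 = 6.75; a_5 = 4; b_5 = 4.5; p_5 = 1.75; q_5 = 2.75; t_5 = 2.25; a_6 = 6; b_6 = 5.25; c_6 = 3.5; p_6 = 1; q_6 = 2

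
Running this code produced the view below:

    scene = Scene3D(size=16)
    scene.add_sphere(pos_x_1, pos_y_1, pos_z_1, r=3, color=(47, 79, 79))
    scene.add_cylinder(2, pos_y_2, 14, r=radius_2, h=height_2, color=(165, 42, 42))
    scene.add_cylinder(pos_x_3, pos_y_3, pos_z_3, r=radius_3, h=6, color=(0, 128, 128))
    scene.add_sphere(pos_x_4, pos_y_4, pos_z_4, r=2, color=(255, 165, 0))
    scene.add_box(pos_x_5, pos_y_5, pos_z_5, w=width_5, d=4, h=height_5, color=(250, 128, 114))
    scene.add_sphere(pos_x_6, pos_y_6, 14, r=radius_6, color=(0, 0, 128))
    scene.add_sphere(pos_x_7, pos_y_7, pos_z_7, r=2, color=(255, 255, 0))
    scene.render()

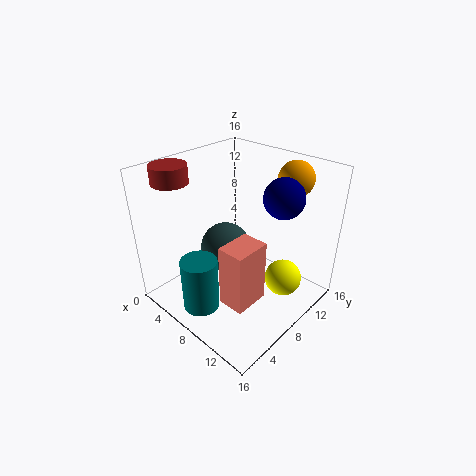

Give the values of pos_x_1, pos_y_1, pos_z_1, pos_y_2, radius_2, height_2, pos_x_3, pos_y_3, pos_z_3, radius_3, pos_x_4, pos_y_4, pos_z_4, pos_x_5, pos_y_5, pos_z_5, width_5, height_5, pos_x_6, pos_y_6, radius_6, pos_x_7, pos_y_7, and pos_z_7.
pos_x_1 = 5
pos_y_1 = 9
pos_z_1 = 5
pos_y_2 = 4
radius_2 = 2
height_2 = 2
pos_x_3 = 7
pos_y_3 = 3
pos_z_3 = 1
radius_3 = 2
pos_x_4 = 11
pos_y_4 = 14
pos_z_4 = 14
pos_x_5 = 9
pos_y_5 = 4
pos_z_5 = 2
width_5 = 3
height_5 = 7
pos_x_6 = 13
pos_y_6 = 9
radius_6 = 2
pos_x_7 = 13
pos_y_7 = 10
pos_z_7 = 4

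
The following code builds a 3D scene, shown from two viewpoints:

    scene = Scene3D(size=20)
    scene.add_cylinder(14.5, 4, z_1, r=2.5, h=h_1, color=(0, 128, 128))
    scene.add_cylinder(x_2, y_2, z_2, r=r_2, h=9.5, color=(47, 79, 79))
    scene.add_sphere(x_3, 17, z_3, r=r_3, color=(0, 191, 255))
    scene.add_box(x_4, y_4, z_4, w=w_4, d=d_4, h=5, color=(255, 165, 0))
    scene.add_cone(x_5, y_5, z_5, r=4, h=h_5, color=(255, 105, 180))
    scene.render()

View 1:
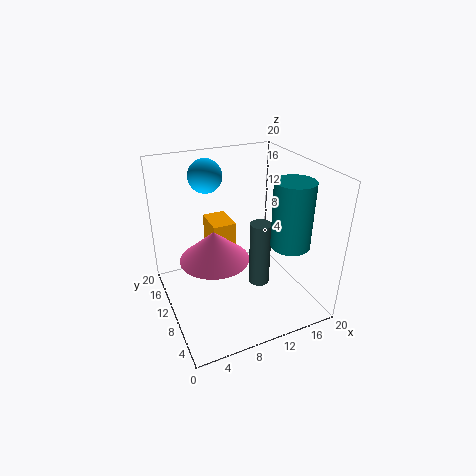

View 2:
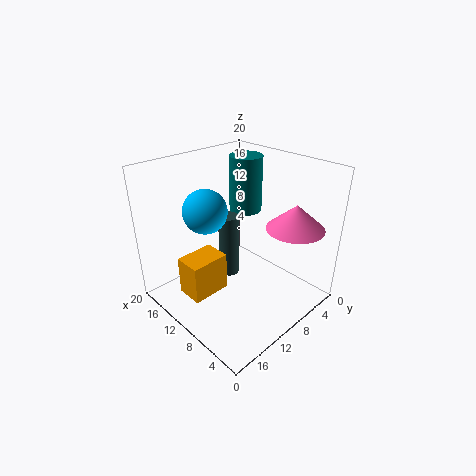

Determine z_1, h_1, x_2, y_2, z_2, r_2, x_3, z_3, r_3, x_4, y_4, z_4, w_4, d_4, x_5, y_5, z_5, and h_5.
z_1 = 11
h_1 = 8.5
x_2 = 13
y_2 = 9
z_2 = 2.5
r_2 = 1.5
x_3 = 8
z_3 = 17
r_3 = 2.5
x_4 = 8
y_4 = 14
z_4 = 5
w_4 = 3.5
d_4 = 5
x_5 = 4.5
y_5 = 4.5
z_5 = 11.5
h_5 = 3.5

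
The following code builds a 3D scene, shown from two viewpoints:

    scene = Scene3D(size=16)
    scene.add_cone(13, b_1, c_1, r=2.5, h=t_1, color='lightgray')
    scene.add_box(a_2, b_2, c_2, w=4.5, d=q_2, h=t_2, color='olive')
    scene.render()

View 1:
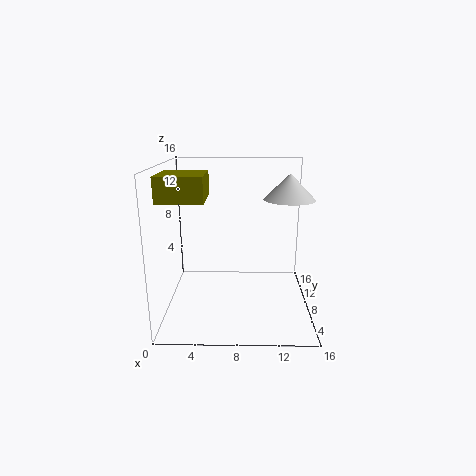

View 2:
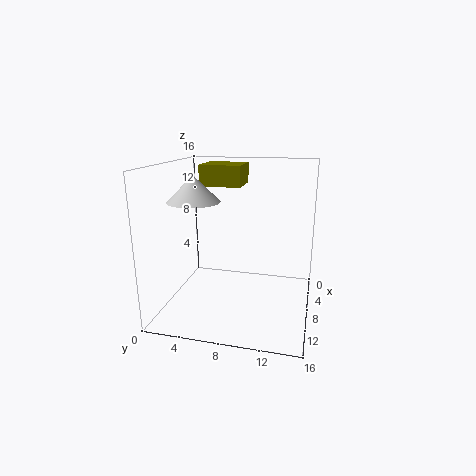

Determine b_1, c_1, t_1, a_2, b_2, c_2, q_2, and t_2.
b_1 = 5; c_1 = 13; t_1 = 2.5; a_2 = 0.5; b_2 = 2.5; c_2 = 13; q_2 = 5; t_2 = 2.5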